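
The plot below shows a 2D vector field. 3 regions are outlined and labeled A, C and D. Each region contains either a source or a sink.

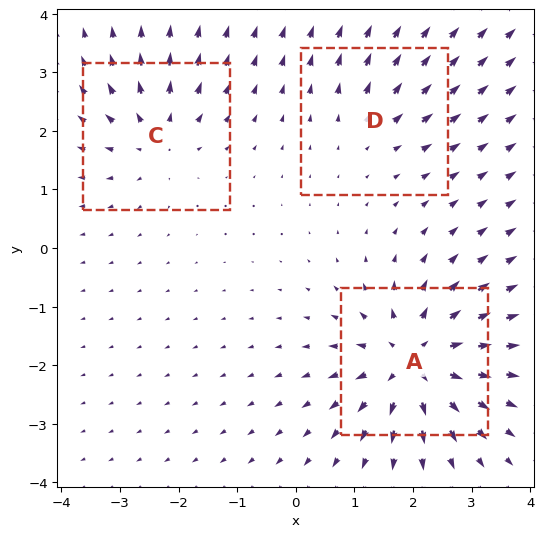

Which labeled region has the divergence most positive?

Divergence at each region's feature centre — A: about +6, C: about +4, D: about +2. Region A is most positive.

A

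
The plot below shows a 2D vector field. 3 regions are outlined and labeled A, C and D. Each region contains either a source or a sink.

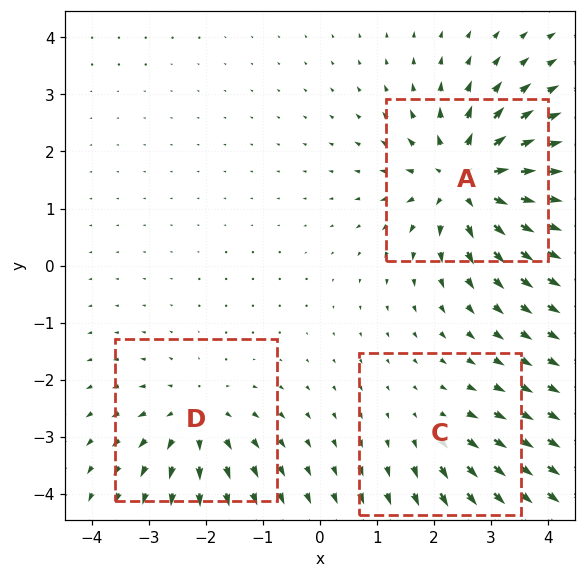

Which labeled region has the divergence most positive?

A

Divergence at each region's feature centre — A: about +6, C: about +2, D: about +4. Region A is most positive.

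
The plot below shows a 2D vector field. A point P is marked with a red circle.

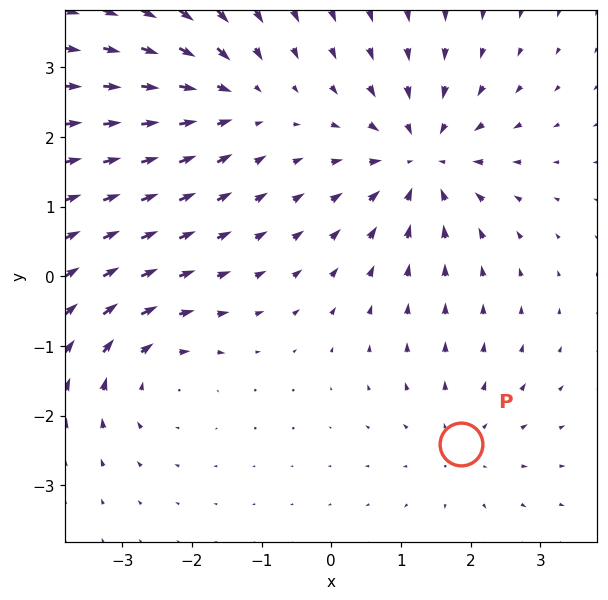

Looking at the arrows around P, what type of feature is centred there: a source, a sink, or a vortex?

At P (1.9, -2.4) the arrows spread outward. Divergence about +2, curl ≈0 — positive divergence with near-zero curl is a source.

source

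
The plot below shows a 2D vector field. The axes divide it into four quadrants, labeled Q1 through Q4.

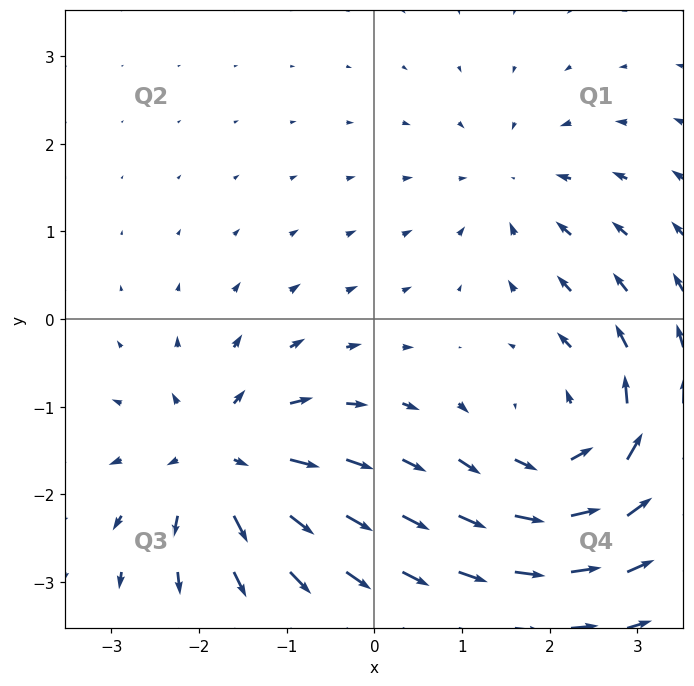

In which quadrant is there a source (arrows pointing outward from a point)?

Q3

The source sits at approximately (-1.7, -1.6), which lies in quadrant Q3. The divergence there is about +5, positive as expected for a source.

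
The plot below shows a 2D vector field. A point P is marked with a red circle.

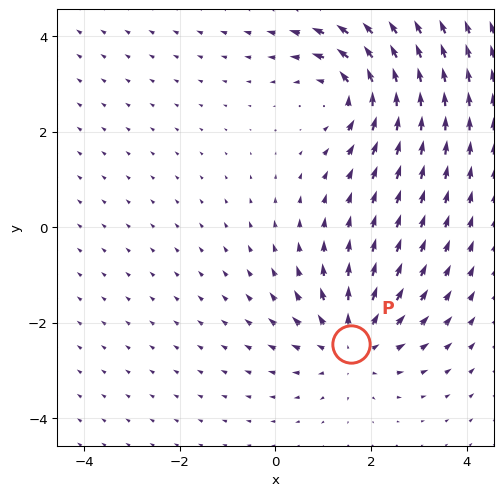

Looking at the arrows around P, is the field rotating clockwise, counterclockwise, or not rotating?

not rotating

Near P at (1.6, -2.4) the arrows show no circulation. The curl there is ≈0.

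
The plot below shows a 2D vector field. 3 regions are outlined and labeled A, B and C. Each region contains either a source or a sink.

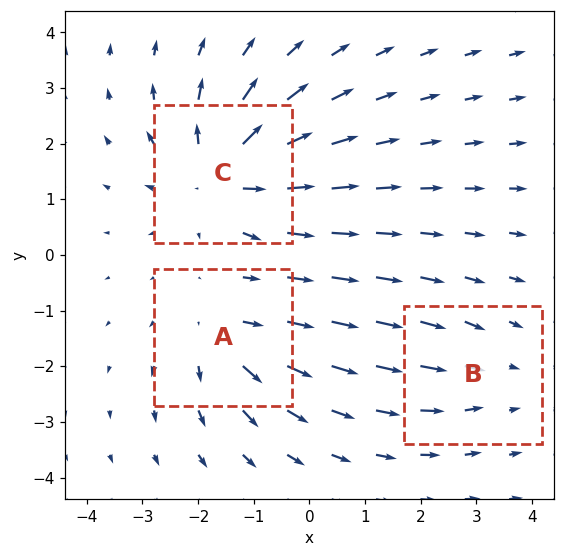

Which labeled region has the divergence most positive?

Divergence at each region's feature centre — A: about +4, B: about -2, C: about +6. Region C is most positive.

C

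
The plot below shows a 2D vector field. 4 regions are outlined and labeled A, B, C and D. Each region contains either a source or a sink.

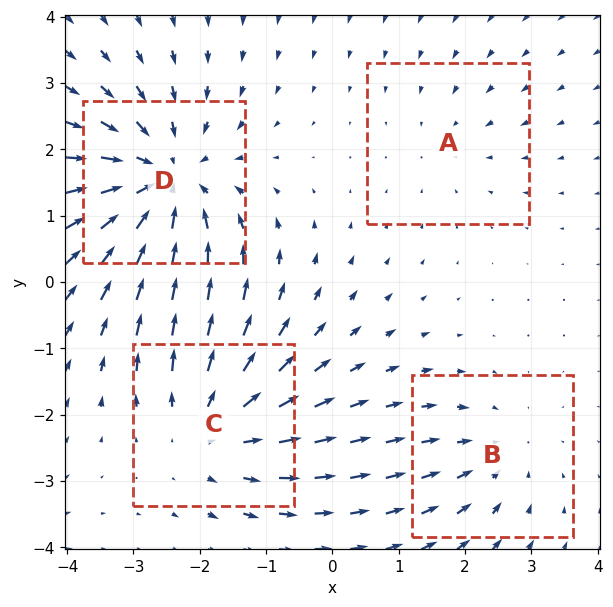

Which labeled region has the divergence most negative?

Divergence at each region's feature centre — A: about -2, B: about -3, C: about +4, D: about -6. Region D is most negative.

D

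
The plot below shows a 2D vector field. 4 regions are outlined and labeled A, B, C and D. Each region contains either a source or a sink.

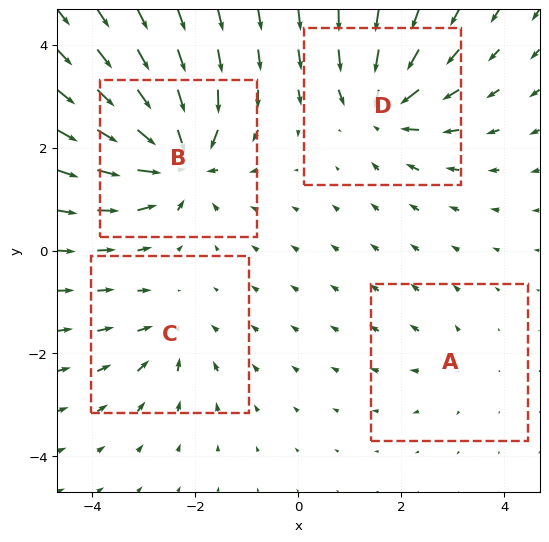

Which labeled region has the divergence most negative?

B

Divergence at each region's feature centre — A: about +2, B: about -8, C: about -4, D: about -6. Region B is most negative.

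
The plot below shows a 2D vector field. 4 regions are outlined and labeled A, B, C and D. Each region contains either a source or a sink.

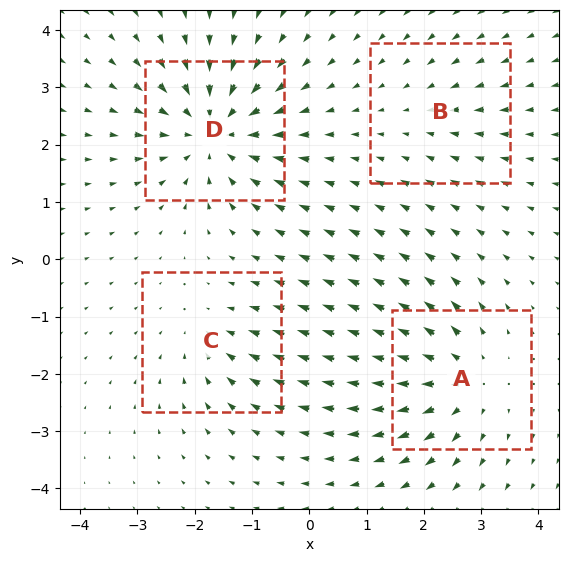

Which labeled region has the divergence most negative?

Divergence at each region's feature centre — A: about +5, B: about -2, C: about -3, D: about -7. Region D is most negative.

D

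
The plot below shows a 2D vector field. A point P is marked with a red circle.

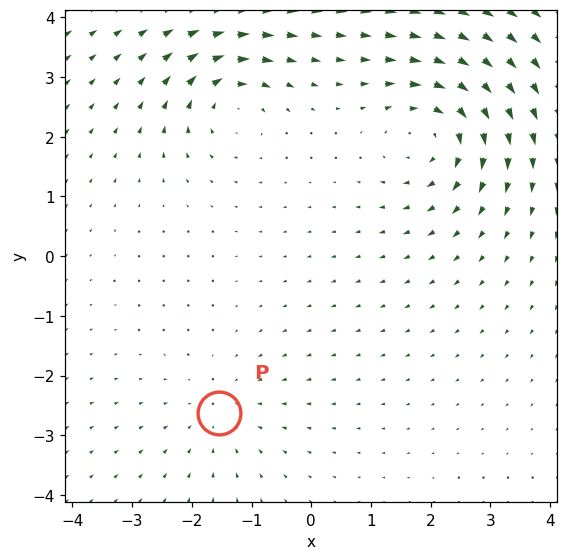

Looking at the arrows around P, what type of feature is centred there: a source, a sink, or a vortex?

sink

At P (-1.5, -2.6) the arrows converge inward. Divergence about -2, curl ≈0 — negative divergence with near-zero curl is a sink.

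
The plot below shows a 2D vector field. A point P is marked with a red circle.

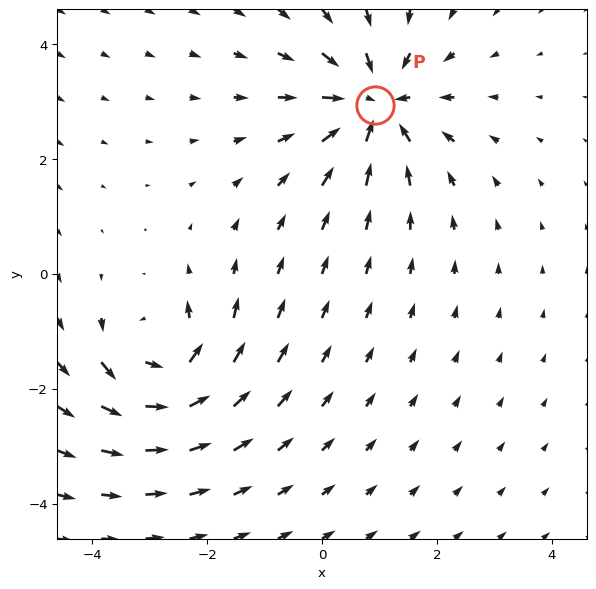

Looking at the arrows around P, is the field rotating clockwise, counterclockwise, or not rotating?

not rotating

Near P at (0.9, 2.9) the arrows show no circulation. The curl there is ≈0.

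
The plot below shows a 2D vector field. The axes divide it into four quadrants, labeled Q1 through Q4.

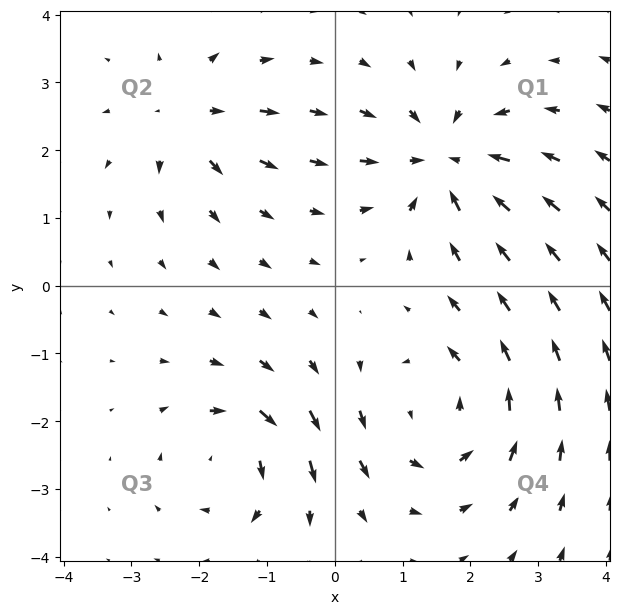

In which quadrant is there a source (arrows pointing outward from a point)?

The source sits at approximately (-2.2, 2.5), which lies in quadrant Q2. The divergence there is about +4, positive as expected for a source.

Q2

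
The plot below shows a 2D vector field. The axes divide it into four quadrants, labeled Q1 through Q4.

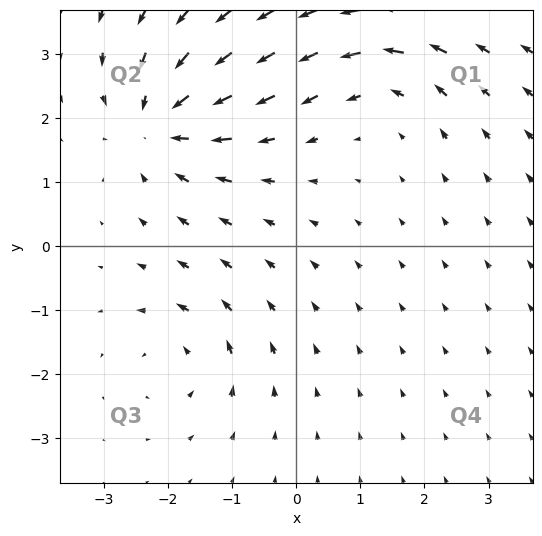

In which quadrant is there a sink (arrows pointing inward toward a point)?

Q2

The sink sits at approximately (-2.1, 1.9), which lies in quadrant Q2. The divergence there is about -5, negative as expected for a sink.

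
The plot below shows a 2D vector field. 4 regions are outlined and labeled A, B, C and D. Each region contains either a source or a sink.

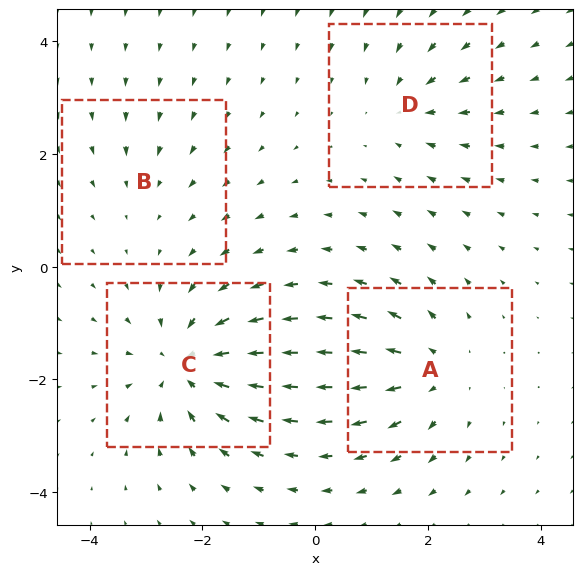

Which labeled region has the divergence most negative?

C

Divergence at each region's feature centre — A: about +5, B: about -2, C: about -6, D: about -3. Region C is most negative.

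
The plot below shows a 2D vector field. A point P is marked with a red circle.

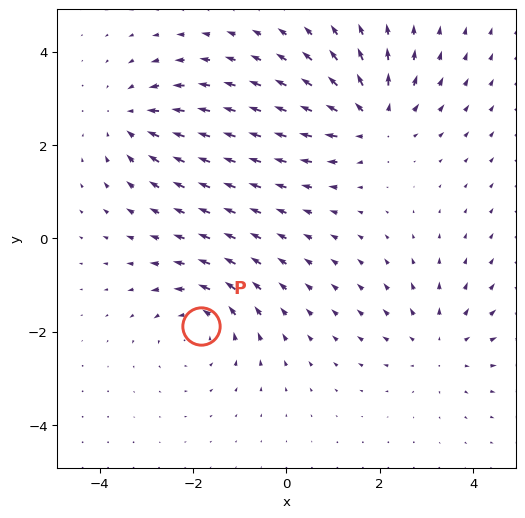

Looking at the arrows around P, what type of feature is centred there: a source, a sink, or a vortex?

vortex

At P (-1.8, -1.9) the arrows circulate counterclockwise. Divergence ≈0, curl about +3 — near-zero divergence with nonzero curl is a vortex.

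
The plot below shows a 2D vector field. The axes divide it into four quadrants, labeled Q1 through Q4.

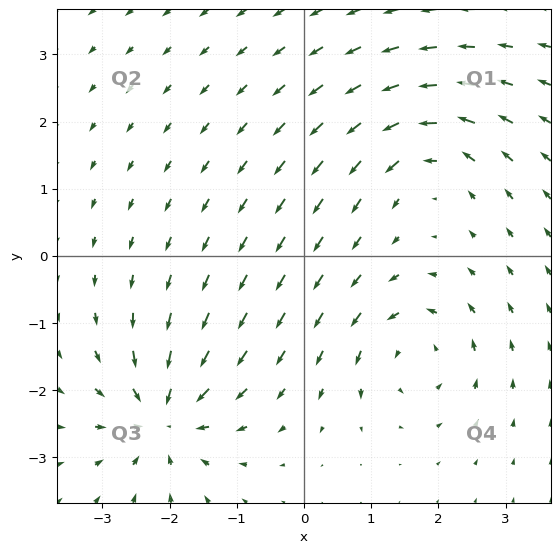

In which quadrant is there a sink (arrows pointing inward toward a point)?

Q3

The sink sits at approximately (-2.1, -2.4), which lies in quadrant Q3. The divergence there is about -5, negative as expected for a sink.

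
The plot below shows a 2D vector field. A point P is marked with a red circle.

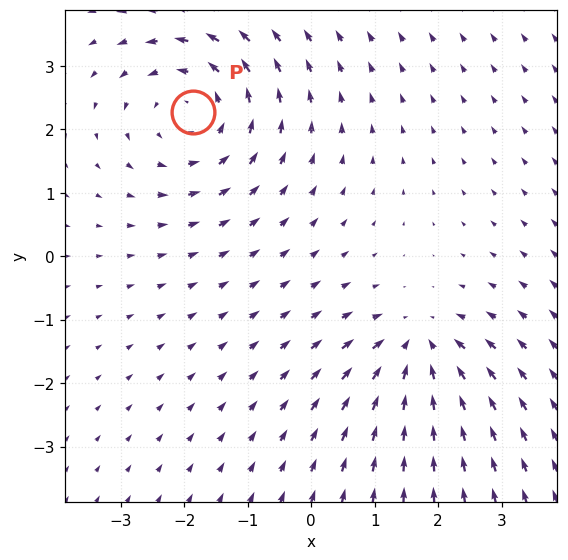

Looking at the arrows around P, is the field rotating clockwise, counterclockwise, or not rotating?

Near P at (-1.9, 2.3) the arrows circulate counterclockwise. The curl (z-component) there is about +3; positive curl means counterclockwise rotation.

counterclockwise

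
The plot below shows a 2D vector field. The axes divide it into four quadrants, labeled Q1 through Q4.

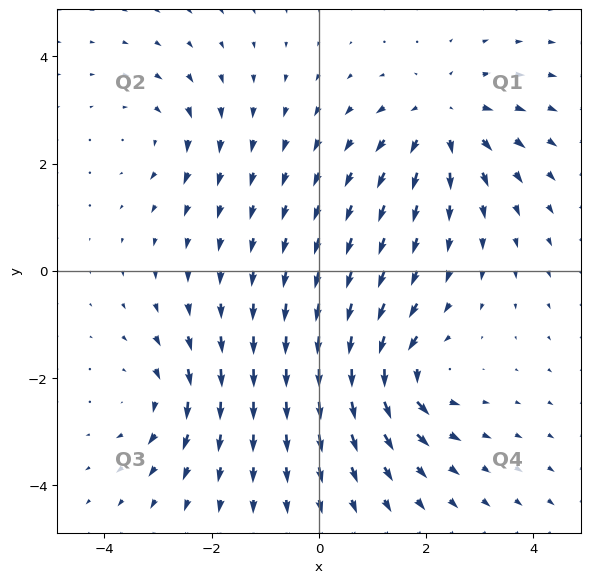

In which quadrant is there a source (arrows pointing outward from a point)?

The source sits at approximately (2.3, 2.8), which lies in quadrant Q1. The divergence there is about +5, positive as expected for a source.

Q1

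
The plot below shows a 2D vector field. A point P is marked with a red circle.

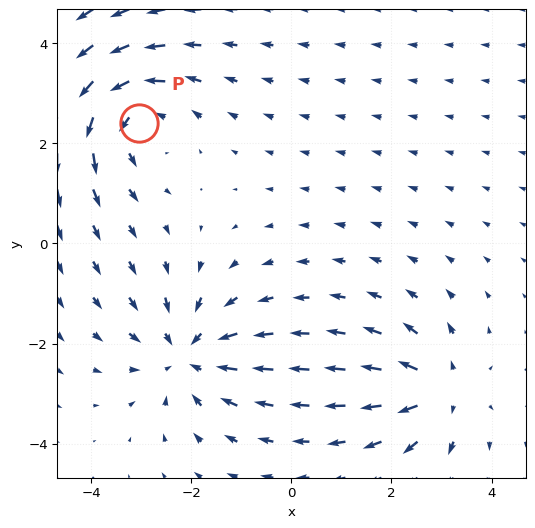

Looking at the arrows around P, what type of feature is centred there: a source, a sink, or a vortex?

vortex

At P (-3.1, 2.4) the arrows circulate counterclockwise. Divergence ≈0, curl about +5 — near-zero divergence with nonzero curl is a vortex.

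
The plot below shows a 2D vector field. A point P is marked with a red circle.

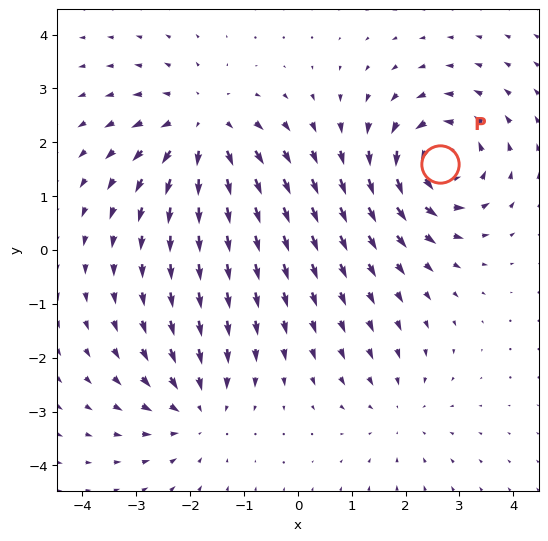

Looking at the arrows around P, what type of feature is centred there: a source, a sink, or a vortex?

vortex

At P (2.6, 1.6) the arrows circulate counterclockwise. Divergence ≈0, curl about +6 — near-zero divergence with nonzero curl is a vortex.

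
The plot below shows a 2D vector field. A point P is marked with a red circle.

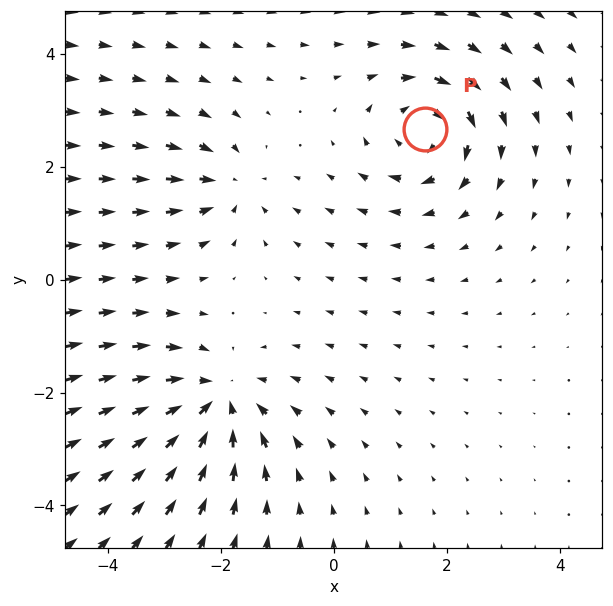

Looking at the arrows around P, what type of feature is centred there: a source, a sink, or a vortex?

At P (1.6, 2.7) the arrows circulate clockwise. Divergence ≈0, curl about -5 — near-zero divergence with nonzero curl is a vortex.

vortex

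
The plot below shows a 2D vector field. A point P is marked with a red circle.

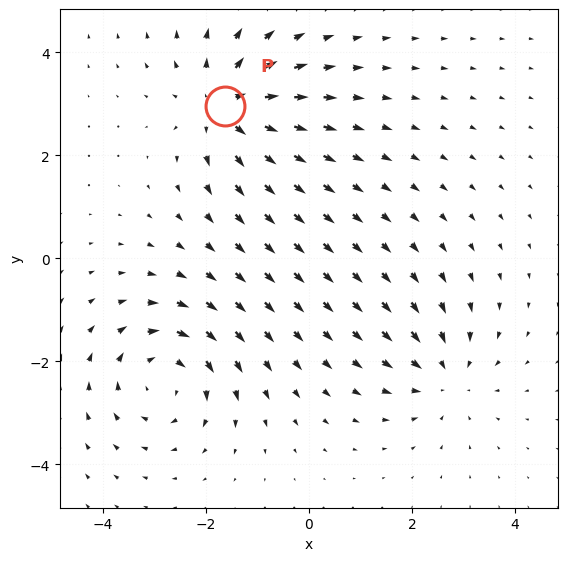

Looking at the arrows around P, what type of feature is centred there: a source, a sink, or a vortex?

source

At P (-1.6, 3.0) the arrows spread outward. Divergence about +5, curl ≈0 — positive divergence with near-zero curl is a source.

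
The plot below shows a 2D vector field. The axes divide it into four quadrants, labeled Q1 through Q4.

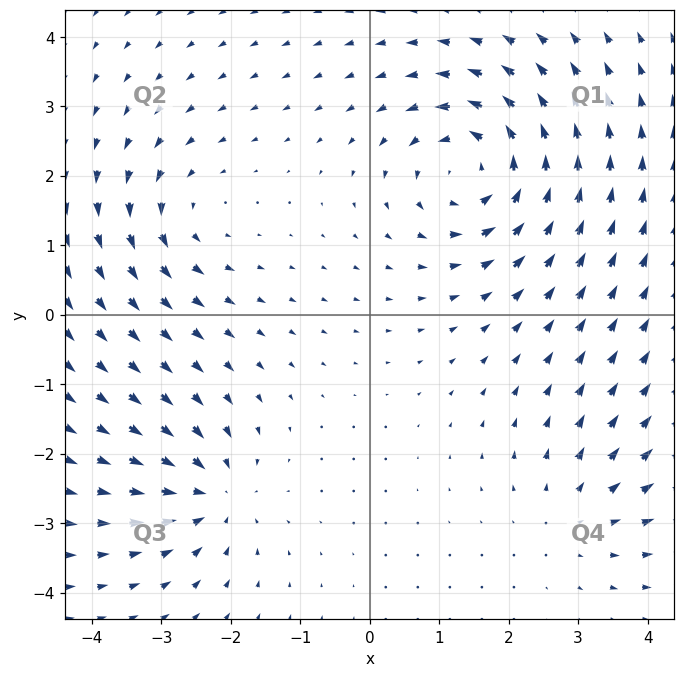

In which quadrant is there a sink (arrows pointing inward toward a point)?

Q3

The sink sits at approximately (-2.3, -2.6), which lies in quadrant Q3. The divergence there is about -4, negative as expected for a sink.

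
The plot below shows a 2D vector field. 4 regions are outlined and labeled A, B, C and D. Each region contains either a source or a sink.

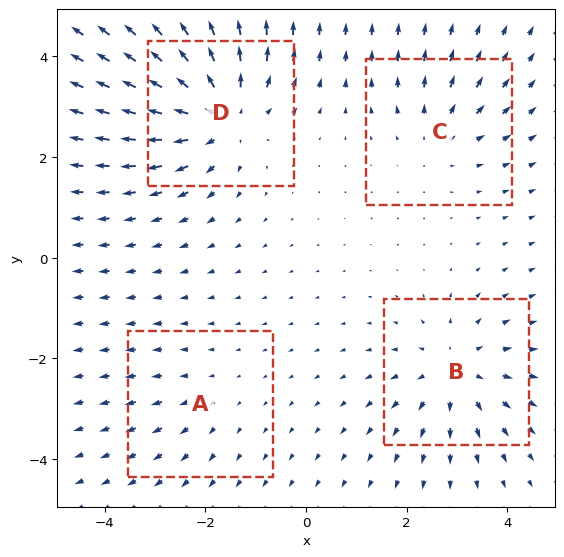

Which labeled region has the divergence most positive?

Divergence at each region's feature centre — A: about +2, B: about +4, C: about +3, D: about +6. Region D is most positive.

D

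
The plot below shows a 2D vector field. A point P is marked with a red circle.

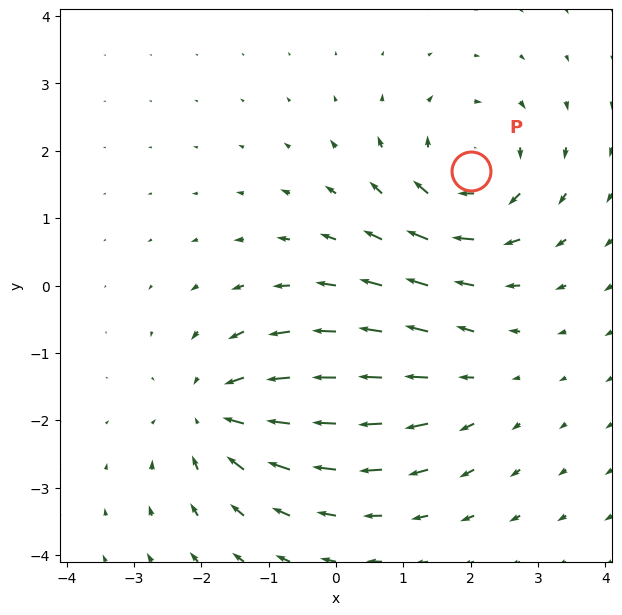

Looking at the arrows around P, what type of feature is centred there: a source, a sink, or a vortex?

At P (2.0, 1.7) the arrows circulate clockwise. Divergence ≈0, curl about -5 — near-zero divergence with nonzero curl is a vortex.

vortex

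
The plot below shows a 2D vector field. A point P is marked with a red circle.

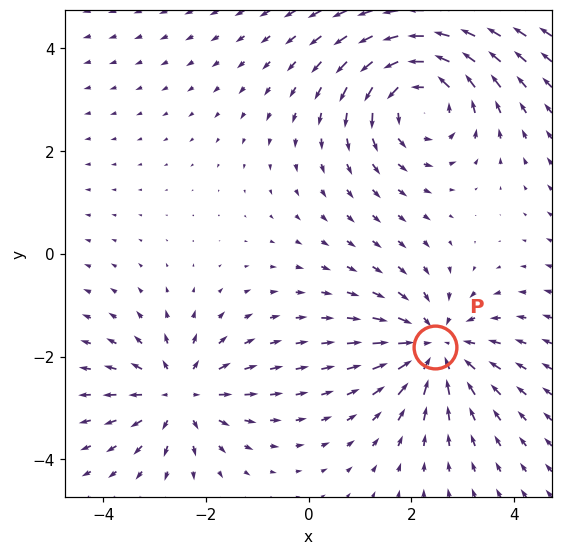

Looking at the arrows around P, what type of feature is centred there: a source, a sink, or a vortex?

sink

At P (2.5, -1.8) the arrows converge inward. Divergence about -4, curl ≈0 — negative divergence with near-zero curl is a sink.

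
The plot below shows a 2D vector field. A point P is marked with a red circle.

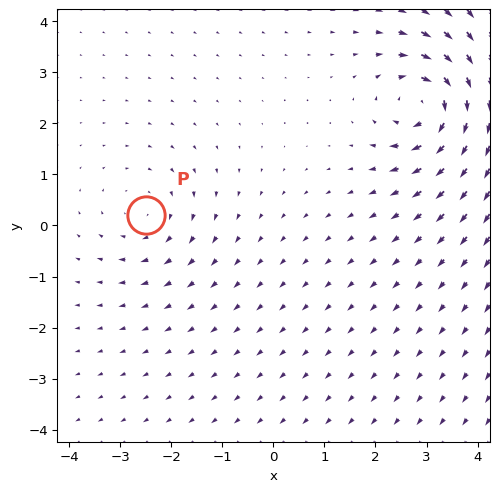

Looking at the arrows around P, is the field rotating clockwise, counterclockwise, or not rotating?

clockwise

Near P at (-2.5, 0.2) the arrows circulate clockwise. The curl (z-component) there is about -3; negative curl means clockwise rotation.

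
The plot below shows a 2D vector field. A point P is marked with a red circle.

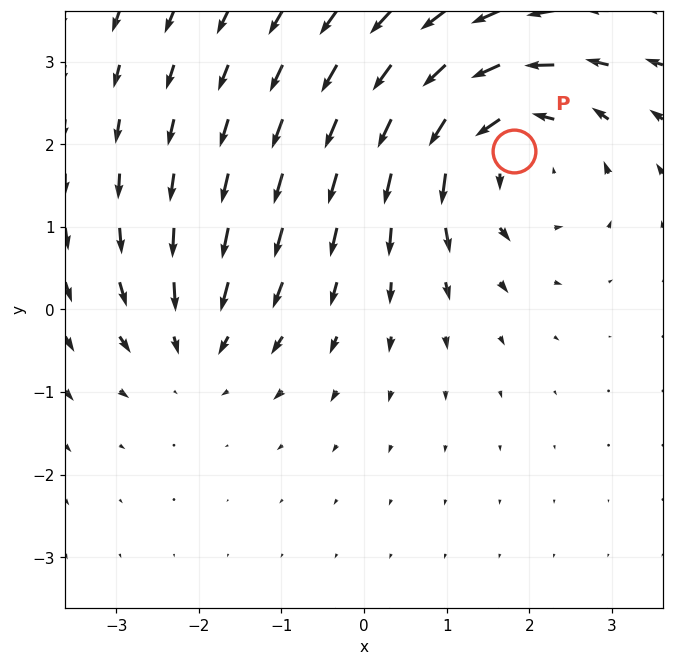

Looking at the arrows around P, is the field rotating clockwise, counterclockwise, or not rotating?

Near P at (1.8, 1.9) the arrows circulate counterclockwise. The curl (z-component) there is about +4; positive curl means counterclockwise rotation.

counterclockwise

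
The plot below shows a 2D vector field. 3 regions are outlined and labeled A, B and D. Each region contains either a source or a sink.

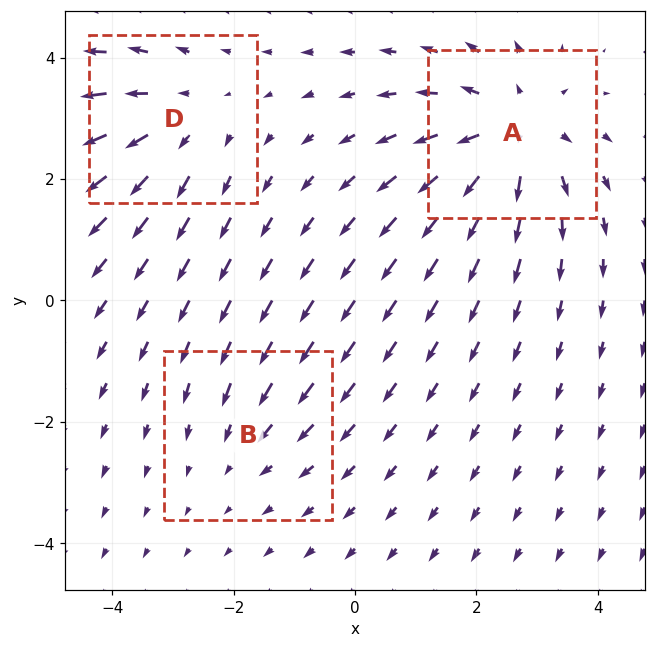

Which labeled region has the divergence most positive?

A

Divergence at each region's feature centre — A: about +4, B: about -2, D: about +3. Region A is most positive.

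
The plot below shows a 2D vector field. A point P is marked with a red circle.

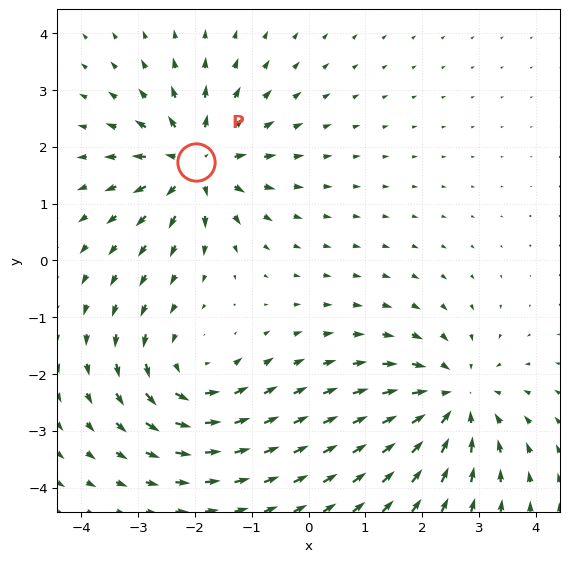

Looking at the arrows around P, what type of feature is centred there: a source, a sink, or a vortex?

At P (-2.0, 1.7) the arrows spread outward. Divergence about +5, curl ≈0 — positive divergence with near-zero curl is a source.

source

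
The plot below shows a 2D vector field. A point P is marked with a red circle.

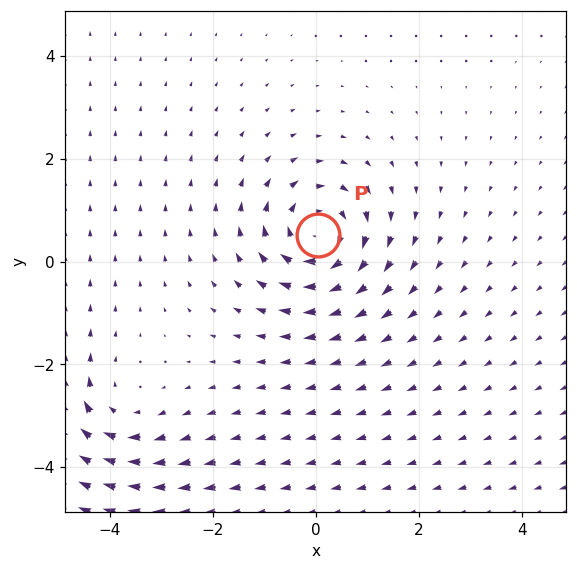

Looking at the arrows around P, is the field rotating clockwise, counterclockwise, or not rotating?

Near P at (0.0, 0.5) the arrows circulate clockwise. The curl (z-component) there is about -6; negative curl means clockwise rotation.

clockwise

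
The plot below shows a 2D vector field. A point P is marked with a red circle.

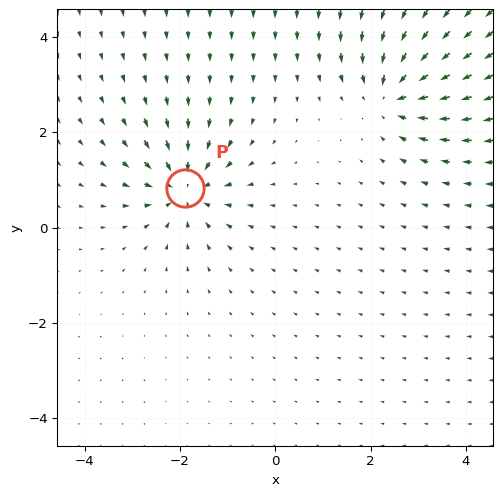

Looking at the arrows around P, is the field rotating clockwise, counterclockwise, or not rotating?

not rotating

Near P at (-1.9, 0.8) the arrows show no circulation. The curl there is ≈0.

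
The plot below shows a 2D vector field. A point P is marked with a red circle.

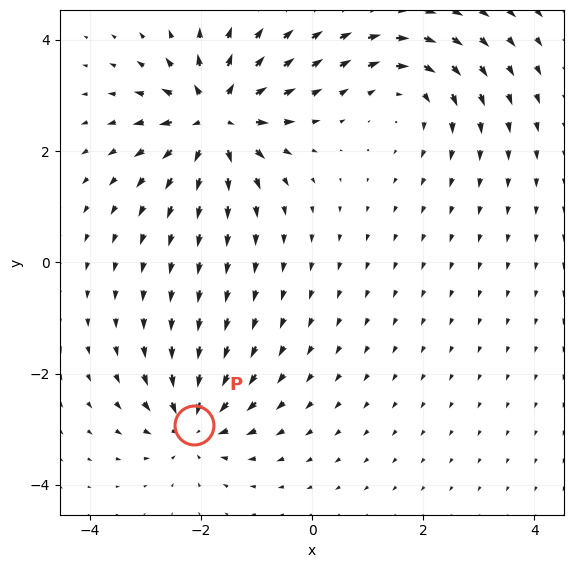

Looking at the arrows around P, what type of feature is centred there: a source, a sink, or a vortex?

At P (-2.1, -2.9) the arrows converge inward. Divergence about -5, curl ≈0 — negative divergence with near-zero curl is a sink.

sink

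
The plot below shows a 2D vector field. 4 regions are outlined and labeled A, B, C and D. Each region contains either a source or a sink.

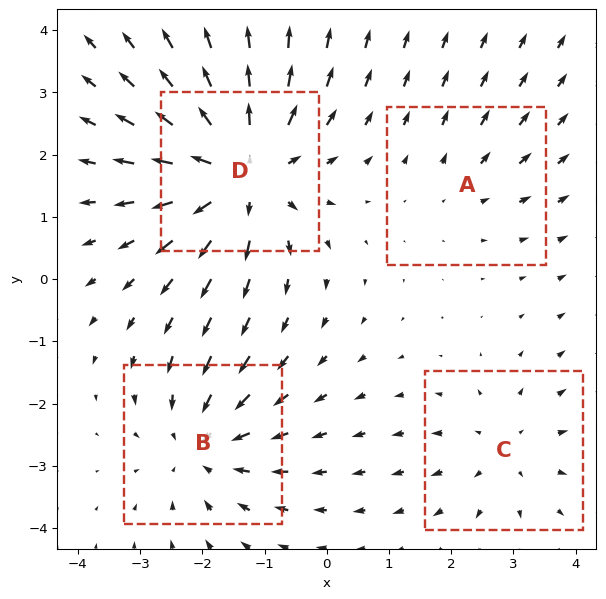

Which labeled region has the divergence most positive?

Divergence at each region's feature centre — A: about +2, B: about -4, C: about +3, D: about +6. Region D is most positive.

D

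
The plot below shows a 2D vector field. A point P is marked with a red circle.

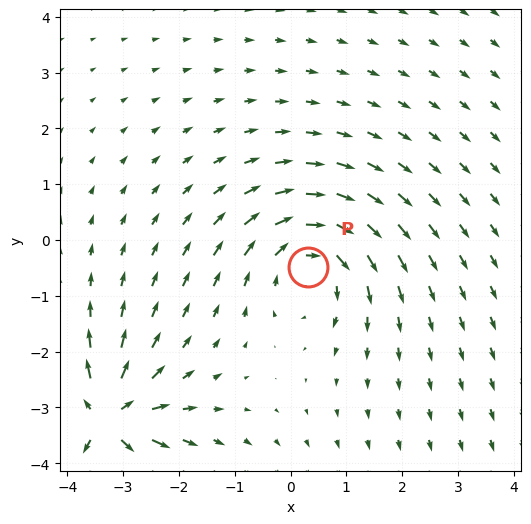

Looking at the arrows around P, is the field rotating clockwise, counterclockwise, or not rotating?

Near P at (0.3, -0.5) the arrows circulate clockwise. The curl (z-component) there is about -4; negative curl means clockwise rotation.

clockwise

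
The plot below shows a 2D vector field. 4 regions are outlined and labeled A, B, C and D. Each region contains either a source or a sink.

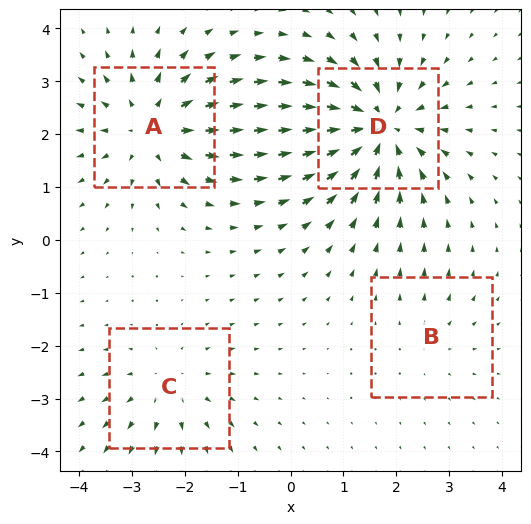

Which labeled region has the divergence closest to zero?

B

Divergence at each region's feature centre — A: about +5, B: about +2, C: about +3, D: about -7. Region B is closest to zero.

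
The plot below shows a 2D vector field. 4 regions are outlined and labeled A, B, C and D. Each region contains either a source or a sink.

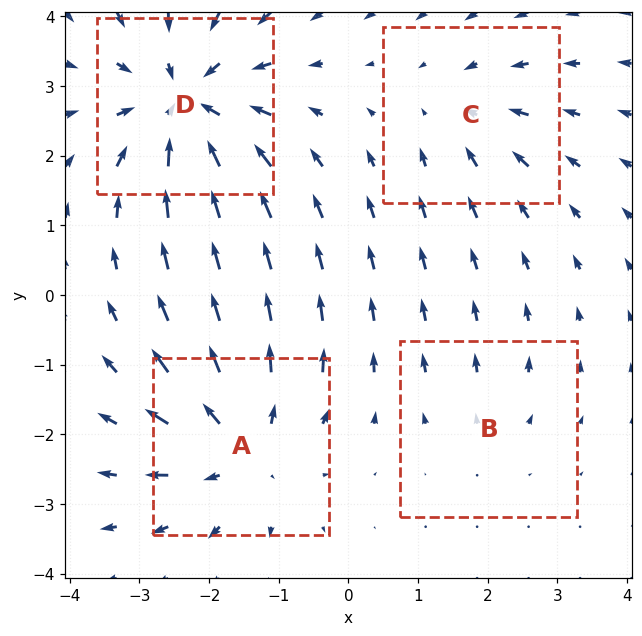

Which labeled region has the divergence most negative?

Divergence at each region's feature centre — A: about +5, B: about +2, C: about -3, D: about -6. Region D is most negative.

D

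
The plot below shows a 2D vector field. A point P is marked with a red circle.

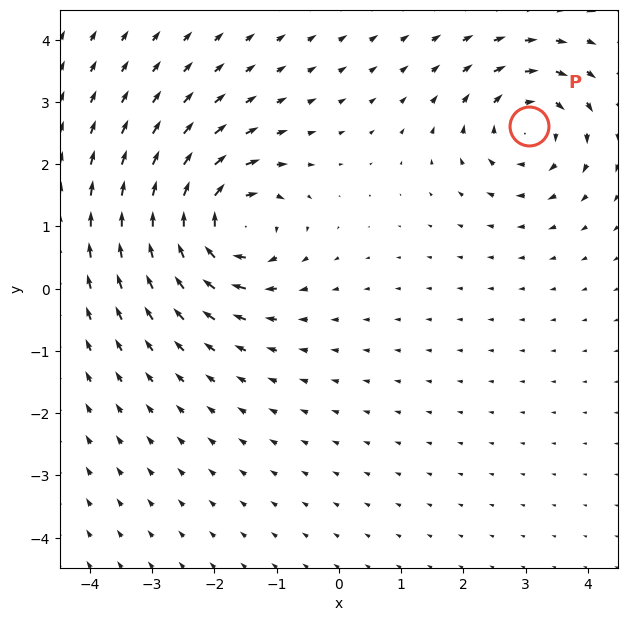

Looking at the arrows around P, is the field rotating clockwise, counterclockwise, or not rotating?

Near P at (3.1, 2.6) the arrows circulate clockwise. The curl (z-component) there is about -3; negative curl means clockwise rotation.

clockwise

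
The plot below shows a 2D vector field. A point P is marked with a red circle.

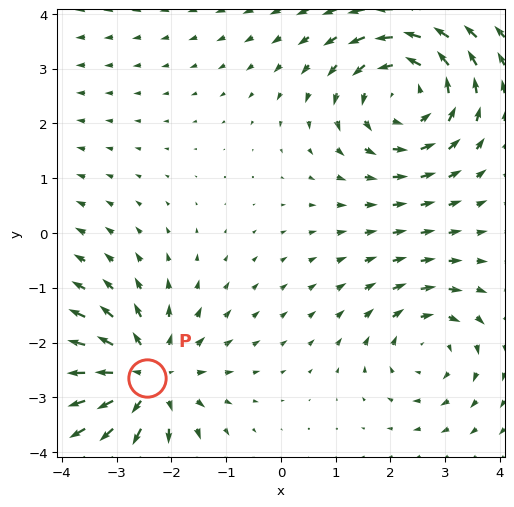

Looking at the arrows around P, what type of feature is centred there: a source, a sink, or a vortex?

source

At P (-2.5, -2.6) the arrows spread outward. Divergence about +4, curl ≈0 — positive divergence with near-zero curl is a source.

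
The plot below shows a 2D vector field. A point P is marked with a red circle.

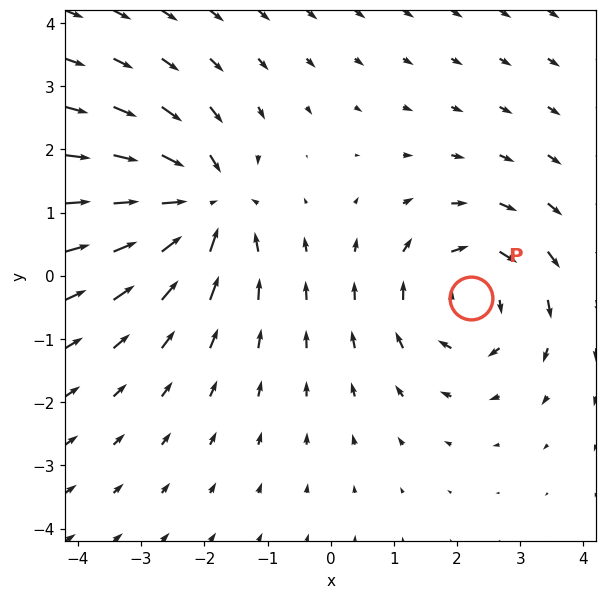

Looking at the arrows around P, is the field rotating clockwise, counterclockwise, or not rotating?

clockwise

Near P at (2.2, -0.4) the arrows circulate clockwise. The curl (z-component) there is about -4; negative curl means clockwise rotation.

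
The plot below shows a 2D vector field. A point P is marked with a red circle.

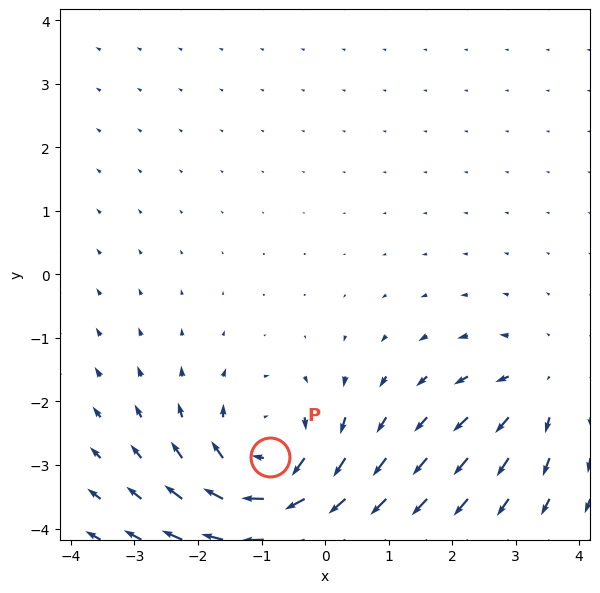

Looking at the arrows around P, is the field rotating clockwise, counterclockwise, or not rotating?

Near P at (-0.9, -2.9) the arrows circulate clockwise. The curl (z-component) there is about -5; negative curl means clockwise rotation.

clockwise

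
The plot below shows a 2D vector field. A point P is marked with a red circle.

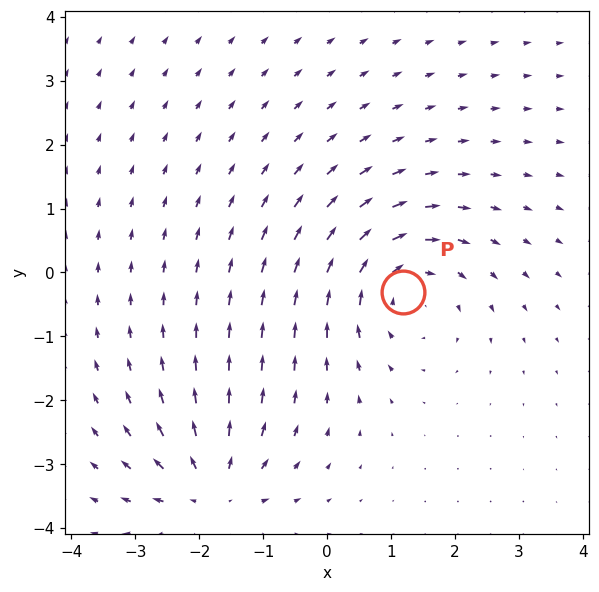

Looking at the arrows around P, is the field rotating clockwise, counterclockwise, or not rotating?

Near P at (1.2, -0.3) the arrows circulate clockwise. The curl (z-component) there is about -3; negative curl means clockwise rotation.

clockwise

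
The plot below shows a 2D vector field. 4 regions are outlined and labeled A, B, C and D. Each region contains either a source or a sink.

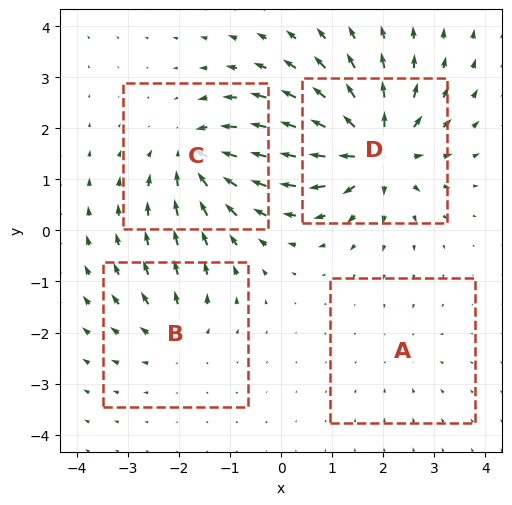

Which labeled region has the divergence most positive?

D

Divergence at each region's feature centre — A: about -2, B: about +4, C: about -6, D: about +9. Region D is most positive.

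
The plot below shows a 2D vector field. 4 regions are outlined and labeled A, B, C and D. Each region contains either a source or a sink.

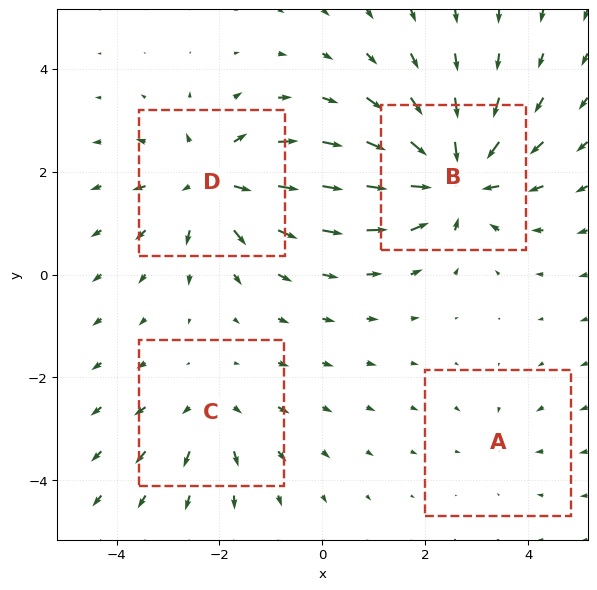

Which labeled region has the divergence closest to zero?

Divergence at each region's feature centre — A: about -2, B: about -7, C: about +3, D: about +5. Region A is closest to zero.

A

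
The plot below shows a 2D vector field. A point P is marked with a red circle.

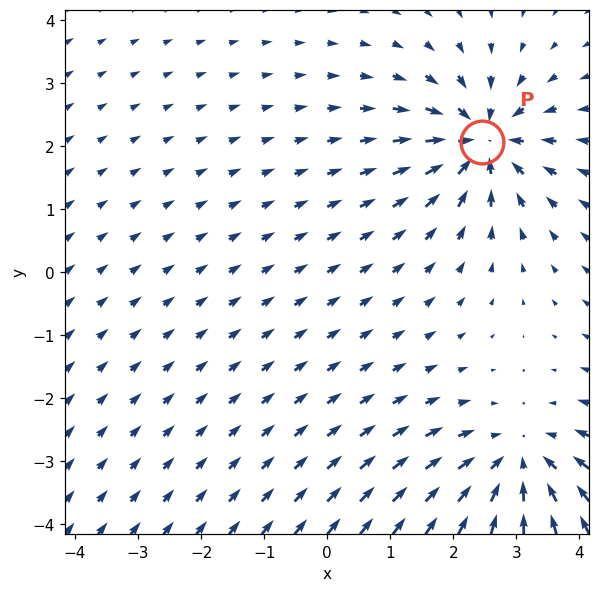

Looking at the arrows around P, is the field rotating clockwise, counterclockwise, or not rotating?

Near P at (2.5, 2.1) the arrows show no circulation. The curl there is ≈0.

not rotating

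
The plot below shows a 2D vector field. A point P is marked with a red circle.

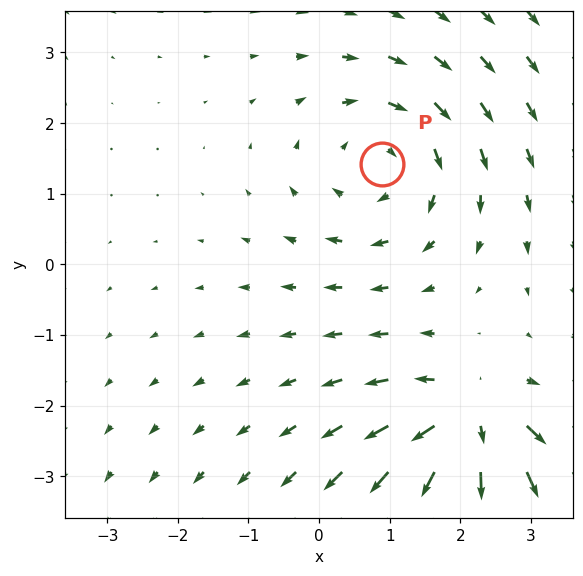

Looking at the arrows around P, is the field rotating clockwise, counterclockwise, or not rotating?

clockwise

Near P at (0.9, 1.4) the arrows circulate clockwise. The curl (z-component) there is about -2; negative curl means clockwise rotation.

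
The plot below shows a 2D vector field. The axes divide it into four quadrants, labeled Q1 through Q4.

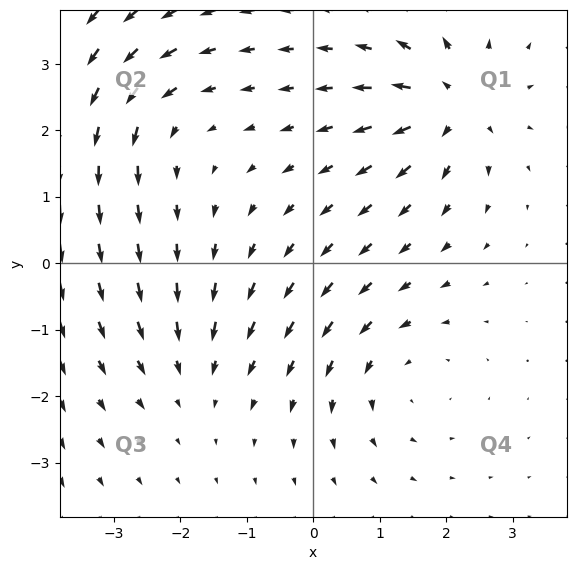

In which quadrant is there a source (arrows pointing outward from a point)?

The source sits at approximately (2.1, 2.4), which lies in quadrant Q1. The divergence there is about +6, positive as expected for a source.

Q1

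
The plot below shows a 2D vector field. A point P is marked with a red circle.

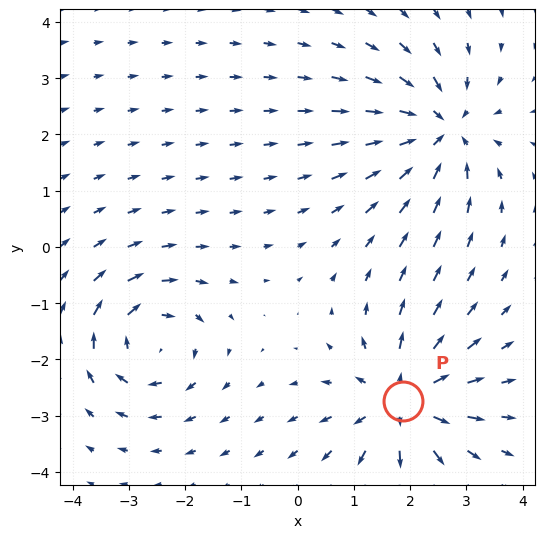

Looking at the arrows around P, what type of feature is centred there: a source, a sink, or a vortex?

source

At P (1.9, -2.7) the arrows spread outward. Divergence about +4, curl ≈0 — positive divergence with near-zero curl is a source.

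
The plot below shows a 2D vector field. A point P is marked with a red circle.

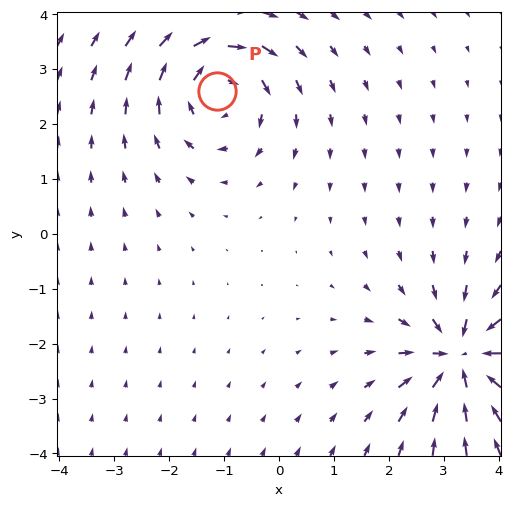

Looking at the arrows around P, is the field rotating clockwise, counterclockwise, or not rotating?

Near P at (-1.1, 2.6) the arrows circulate clockwise. The curl (z-component) there is about -5; negative curl means clockwise rotation.

clockwise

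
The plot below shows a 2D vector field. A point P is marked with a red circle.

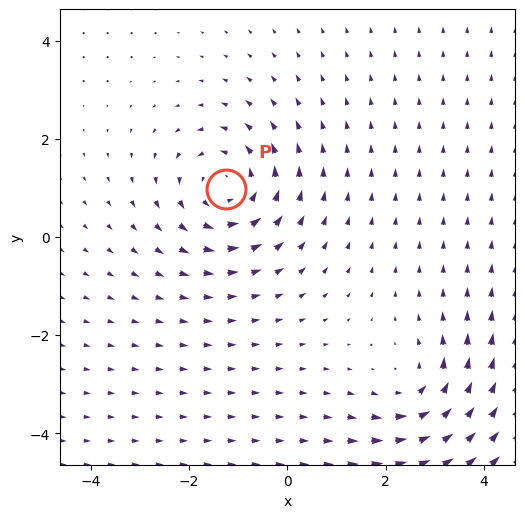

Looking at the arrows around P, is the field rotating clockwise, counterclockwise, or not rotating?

Near P at (-1.2, 1.0) the arrows circulate counterclockwise. The curl (z-component) there is about +4; positive curl means counterclockwise rotation.

counterclockwise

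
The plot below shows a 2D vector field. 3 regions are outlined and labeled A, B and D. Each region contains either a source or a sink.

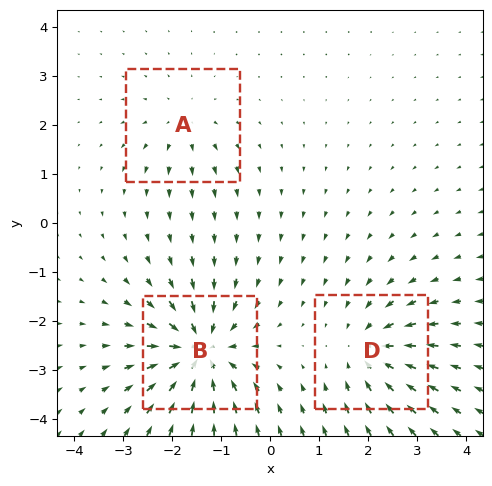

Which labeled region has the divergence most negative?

Divergence at each region's feature centre — A: about +3, B: about -6, D: about -4. Region B is most negative.

B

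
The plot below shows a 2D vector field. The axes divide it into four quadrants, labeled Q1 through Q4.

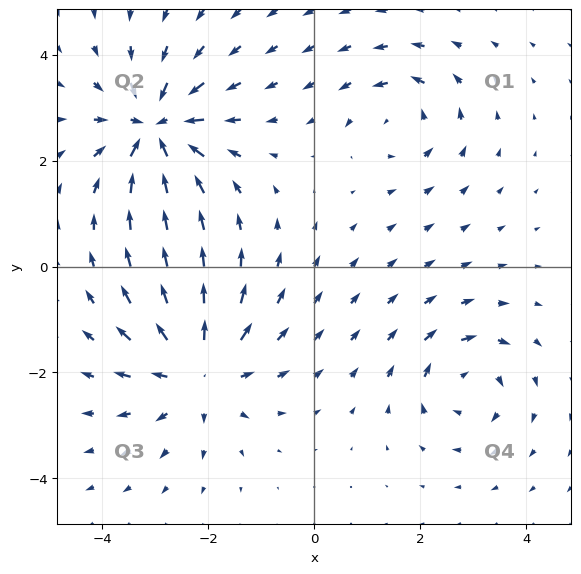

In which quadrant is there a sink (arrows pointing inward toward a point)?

The sink sits at approximately (-3.0, 2.6), which lies in quadrant Q2. The divergence there is about -6, negative as expected for a sink.

Q2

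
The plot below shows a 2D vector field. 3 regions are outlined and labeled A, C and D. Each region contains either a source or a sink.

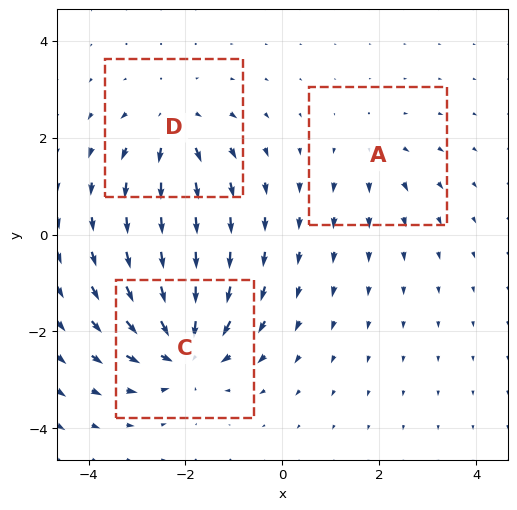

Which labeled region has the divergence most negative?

C

Divergence at each region's feature centre — A: about +2, C: about -6, D: about +4. Region C is most negative.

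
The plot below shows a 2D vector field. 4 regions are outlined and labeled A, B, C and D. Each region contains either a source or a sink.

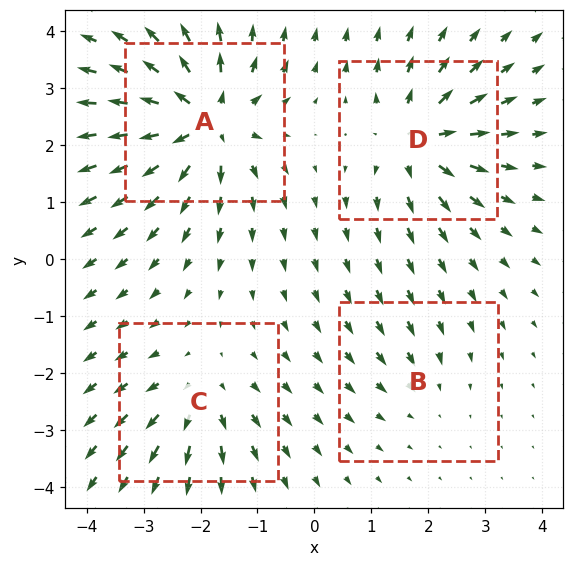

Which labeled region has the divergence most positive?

Divergence at each region's feature centre — A: about +9, B: about -2, C: about +4, D: about +7. Region A is most positive.

A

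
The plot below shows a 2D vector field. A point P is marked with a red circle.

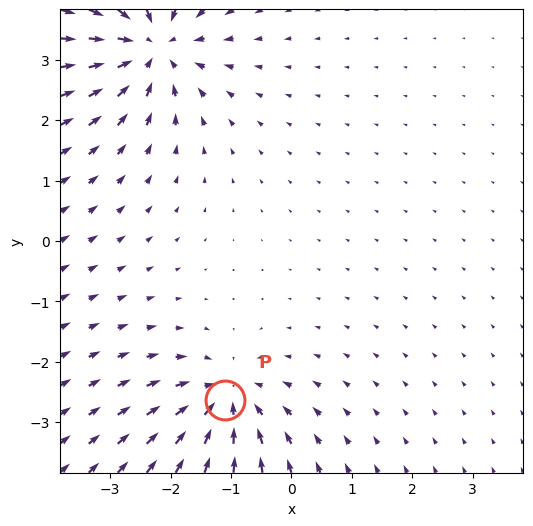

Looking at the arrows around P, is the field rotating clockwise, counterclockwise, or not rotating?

Near P at (-1.1, -2.6) the arrows show no circulation. The curl there is ≈0.

not rotating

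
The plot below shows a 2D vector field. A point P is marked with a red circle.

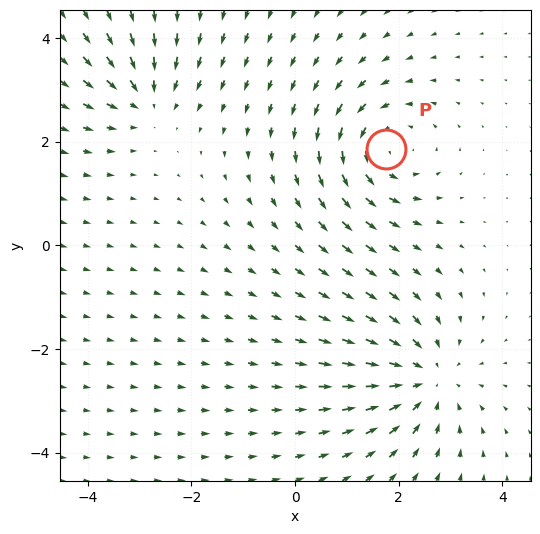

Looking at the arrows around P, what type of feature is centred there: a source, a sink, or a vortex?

At P (1.7, 1.9) the arrows circulate counterclockwise. Divergence ≈0, curl about +4 — near-zero divergence with nonzero curl is a vortex.

vortex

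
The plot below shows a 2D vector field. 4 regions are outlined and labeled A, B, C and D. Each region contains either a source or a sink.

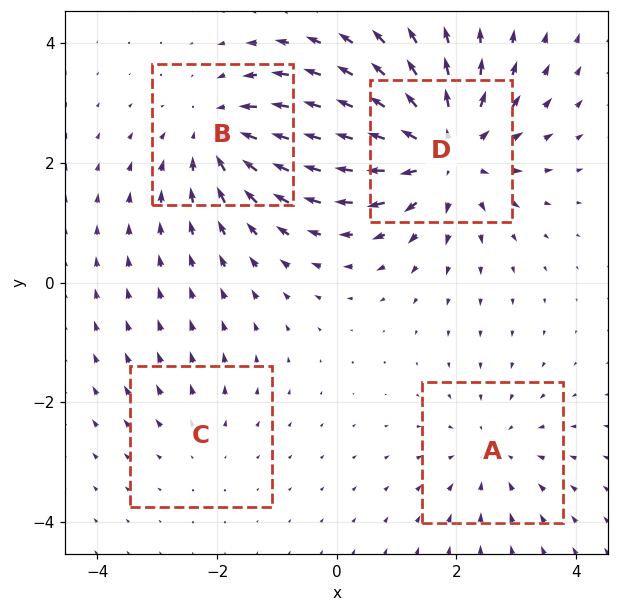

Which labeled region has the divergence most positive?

D

Divergence at each region's feature centre — A: about -3, B: about -5, C: about +2, D: about +7. Region D is most positive.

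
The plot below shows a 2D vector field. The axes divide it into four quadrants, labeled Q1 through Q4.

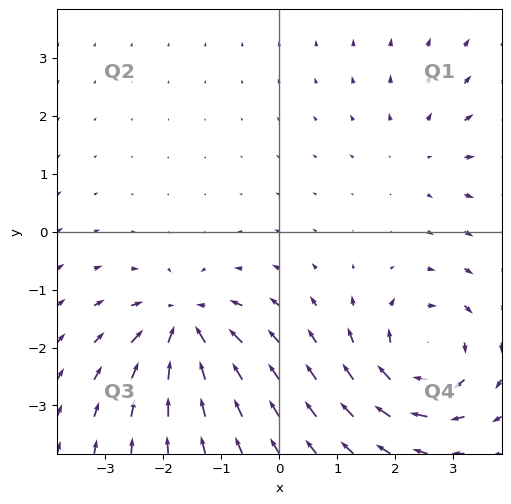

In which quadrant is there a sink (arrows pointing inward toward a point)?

The sink sits at approximately (-1.6, -1.6), which lies in quadrant Q3. The divergence there is about -6, negative as expected for a sink.

Q3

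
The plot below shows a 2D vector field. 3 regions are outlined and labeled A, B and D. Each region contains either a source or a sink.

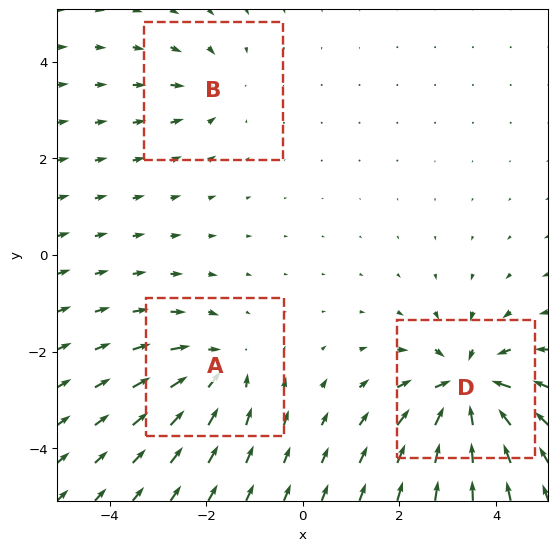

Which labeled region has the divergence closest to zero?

B

Divergence at each region's feature centre — A: about -3, B: about -2, D: about -6. Region B is closest to zero.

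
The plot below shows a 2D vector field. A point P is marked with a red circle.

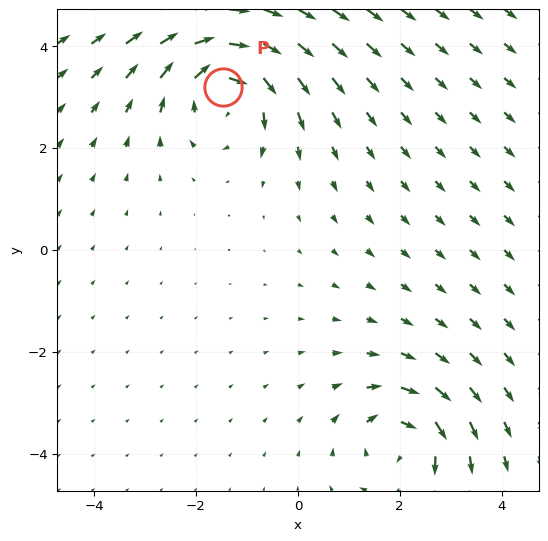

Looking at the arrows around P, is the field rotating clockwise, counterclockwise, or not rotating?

Near P at (-1.5, 3.2) the arrows circulate clockwise. The curl (z-component) there is about -5; negative curl means clockwise rotation.

clockwise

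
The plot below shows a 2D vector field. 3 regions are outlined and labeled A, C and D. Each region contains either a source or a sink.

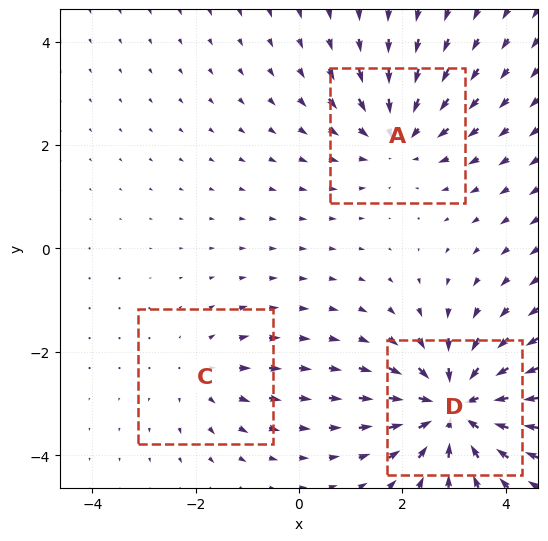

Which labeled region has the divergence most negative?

Divergence at each region's feature centre — A: about -3, C: about +2, D: about -5. Region D is most negative.

D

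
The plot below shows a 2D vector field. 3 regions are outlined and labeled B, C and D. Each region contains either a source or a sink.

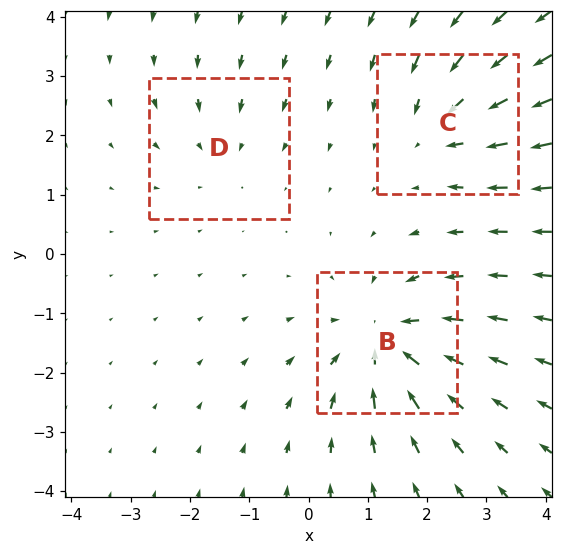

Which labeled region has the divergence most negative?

Divergence at each region's feature centre — B: about -4, C: about -3, D: about -2. Region B is most negative.

B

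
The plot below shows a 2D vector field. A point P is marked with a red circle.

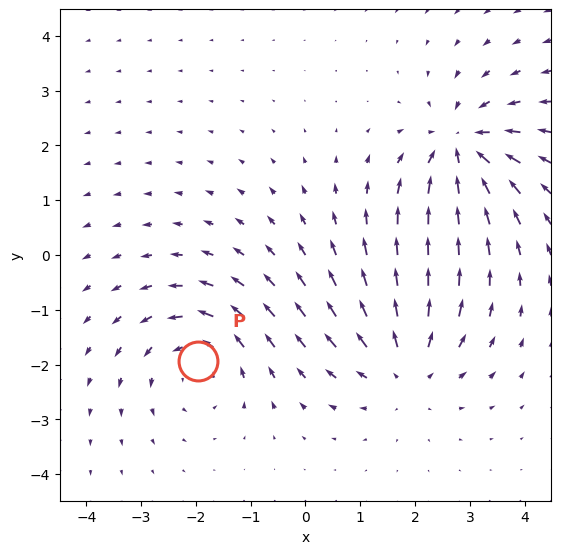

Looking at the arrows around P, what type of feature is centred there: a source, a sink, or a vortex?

At P (-2.0, -1.9) the arrows circulate counterclockwise. Divergence ≈0, curl about +5 — near-zero divergence with nonzero curl is a vortex.

vortex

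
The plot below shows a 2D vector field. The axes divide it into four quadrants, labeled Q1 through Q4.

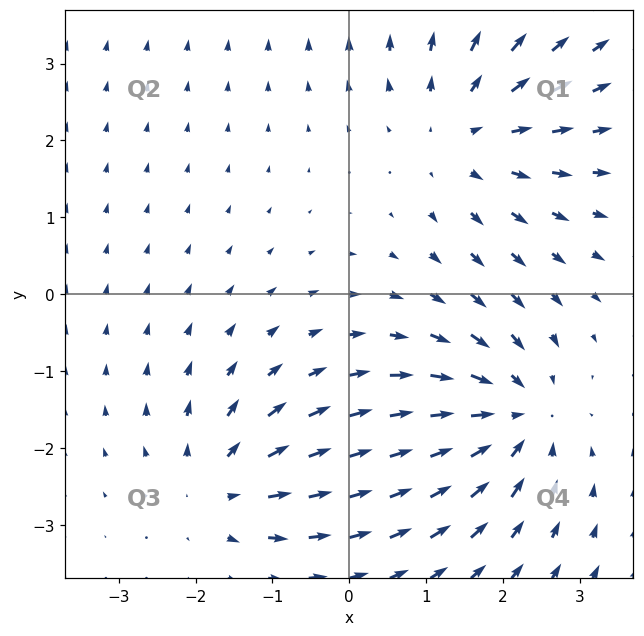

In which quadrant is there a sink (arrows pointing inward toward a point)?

The sink sits at approximately (2.1, -1.6), which lies in quadrant Q4. The divergence there is about -4, negative as expected for a sink.

Q4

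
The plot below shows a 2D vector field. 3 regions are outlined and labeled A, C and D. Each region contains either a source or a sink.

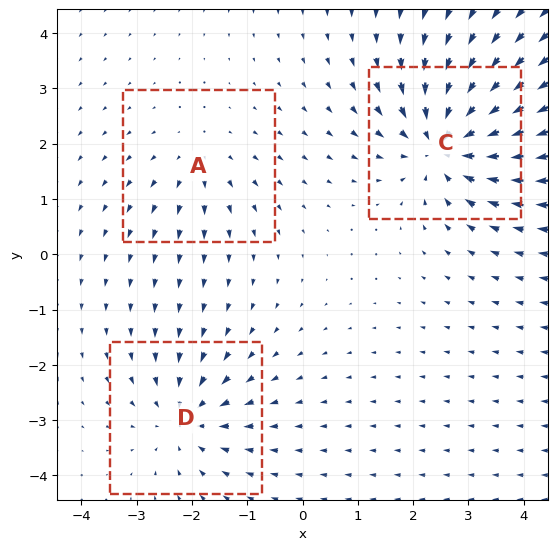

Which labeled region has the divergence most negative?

Divergence at each region's feature centre — A: about +2, C: about -5, D: about -3. Region C is most negative.

C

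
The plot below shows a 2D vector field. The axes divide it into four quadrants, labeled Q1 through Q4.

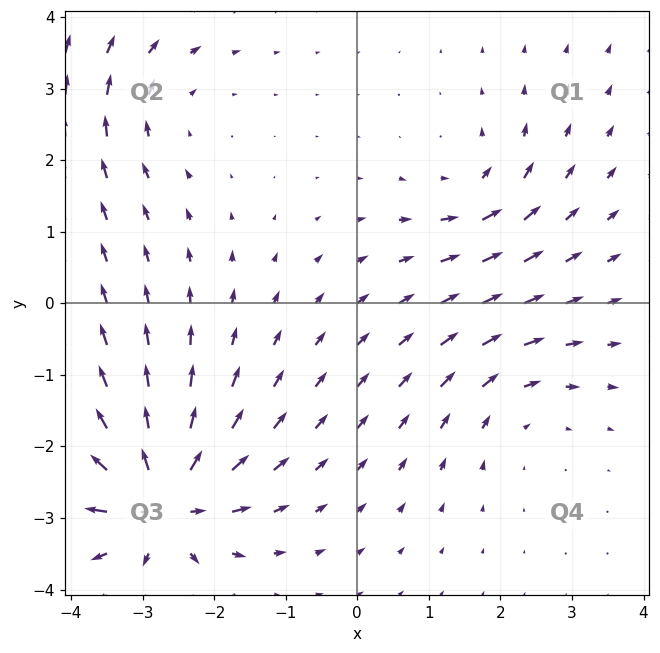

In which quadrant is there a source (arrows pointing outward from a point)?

The source sits at approximately (-2.8, -2.7), which lies in quadrant Q3. The divergence there is about +7, positive as expected for a source.

Q3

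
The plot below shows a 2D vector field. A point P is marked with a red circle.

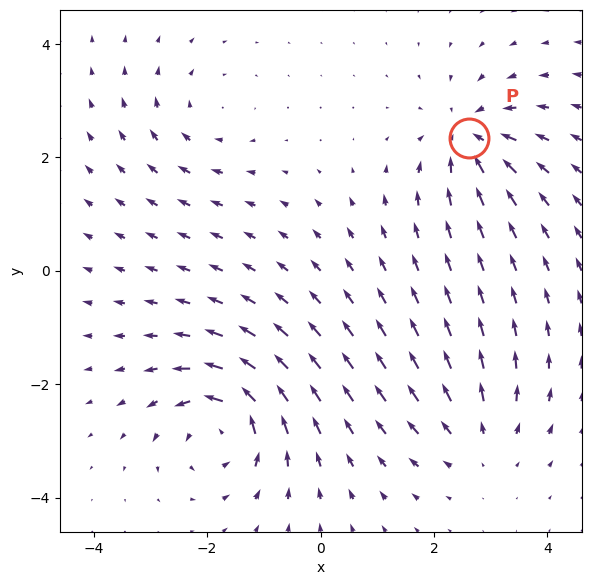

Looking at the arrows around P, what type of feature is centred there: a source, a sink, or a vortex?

At P (2.6, 2.3) the arrows converge inward. Divergence about -4, curl ≈0 — negative divergence with near-zero curl is a sink.

sink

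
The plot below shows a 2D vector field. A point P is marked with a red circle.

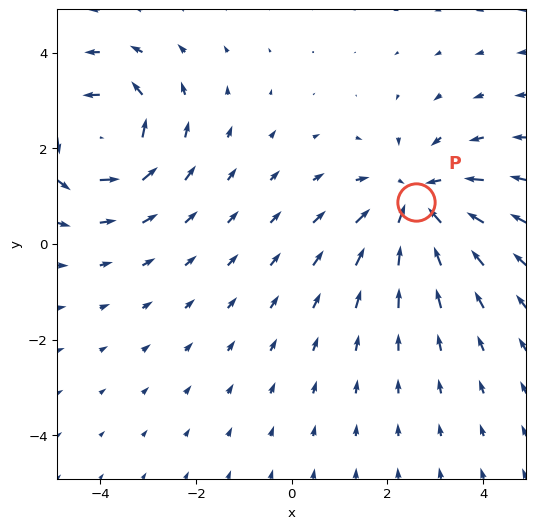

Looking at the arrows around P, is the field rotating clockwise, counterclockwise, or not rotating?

not rotating

Near P at (2.6, 0.9) the arrows show no circulation. The curl there is ≈0.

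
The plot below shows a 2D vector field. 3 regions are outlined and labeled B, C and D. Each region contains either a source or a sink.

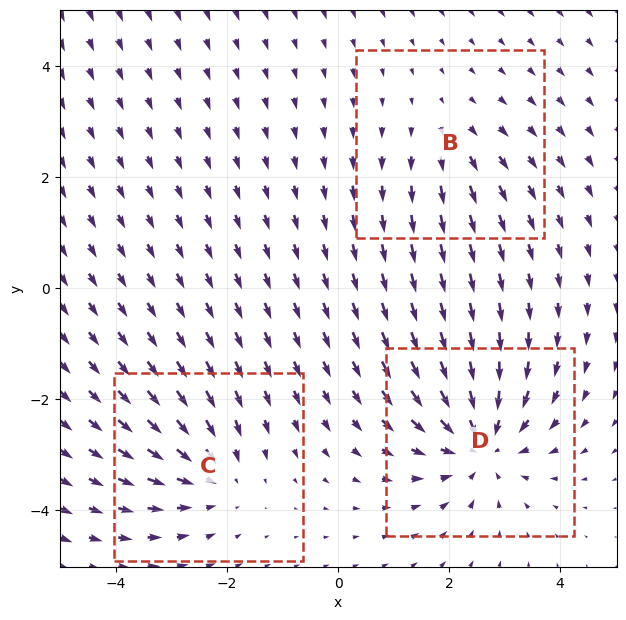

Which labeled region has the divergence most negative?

D

Divergence at each region's feature centre — B: about +2, C: about -3, D: about -5. Region D is most negative.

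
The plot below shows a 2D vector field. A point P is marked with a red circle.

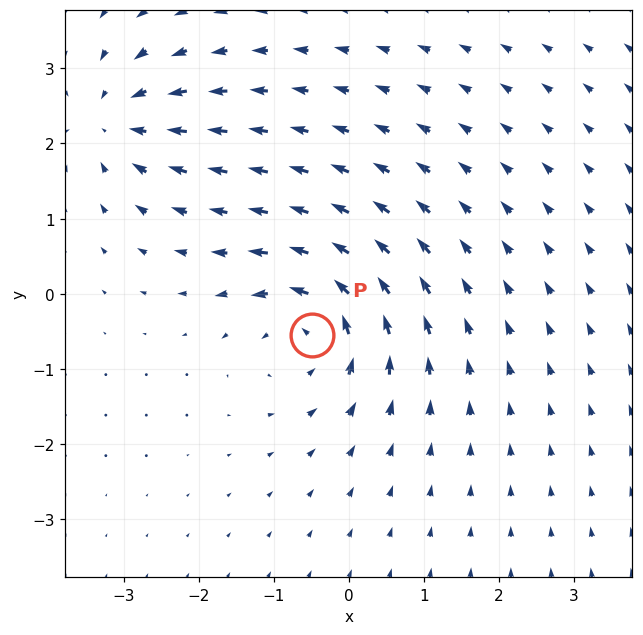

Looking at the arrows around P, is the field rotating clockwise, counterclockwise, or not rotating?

Near P at (-0.5, -0.6) the arrows circulate counterclockwise. The curl (z-component) there is about +5; positive curl means counterclockwise rotation.

counterclockwise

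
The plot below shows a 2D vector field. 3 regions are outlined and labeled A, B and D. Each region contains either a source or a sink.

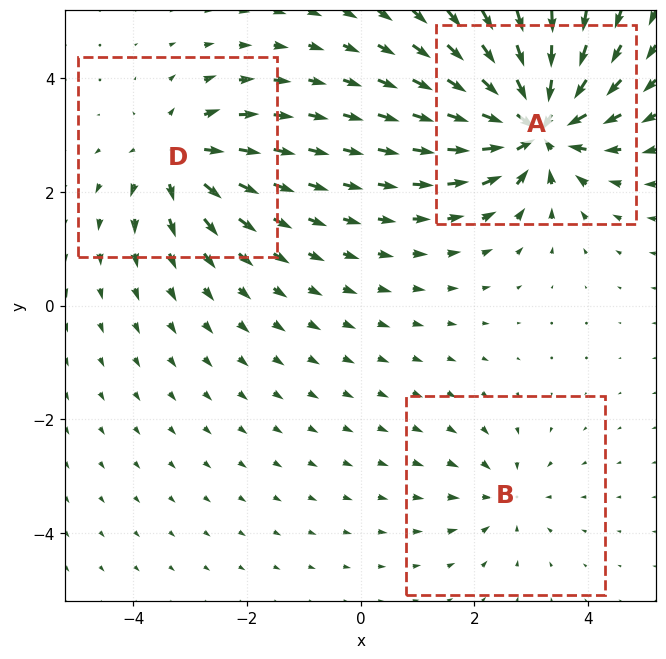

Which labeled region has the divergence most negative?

Divergence at each region's feature centre — A: about -7, B: about -2, D: about +4. Region A is most negative.

A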